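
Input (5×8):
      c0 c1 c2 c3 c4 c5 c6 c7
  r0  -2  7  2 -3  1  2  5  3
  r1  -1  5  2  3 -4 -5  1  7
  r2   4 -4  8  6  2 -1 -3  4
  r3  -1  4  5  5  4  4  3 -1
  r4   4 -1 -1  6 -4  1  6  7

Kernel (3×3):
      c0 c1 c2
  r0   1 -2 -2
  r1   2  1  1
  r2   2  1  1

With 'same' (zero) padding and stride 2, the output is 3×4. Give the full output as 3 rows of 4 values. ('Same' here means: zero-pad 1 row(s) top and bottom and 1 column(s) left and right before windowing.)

9 28 -6 10
-5 19 52 -12
-3 -13 -2 15

Output[0,0]: The receptive field on the zero-padded input at this output position is [0 0 0 / 0 -2 7 / 0 -1 5]. Elementwise product with the kernel and sum: 0·1 + 0·-2 + 0·-2 + 0·2 + -2·1 + 7·1 + 0·2 + -1·1 + 5·1.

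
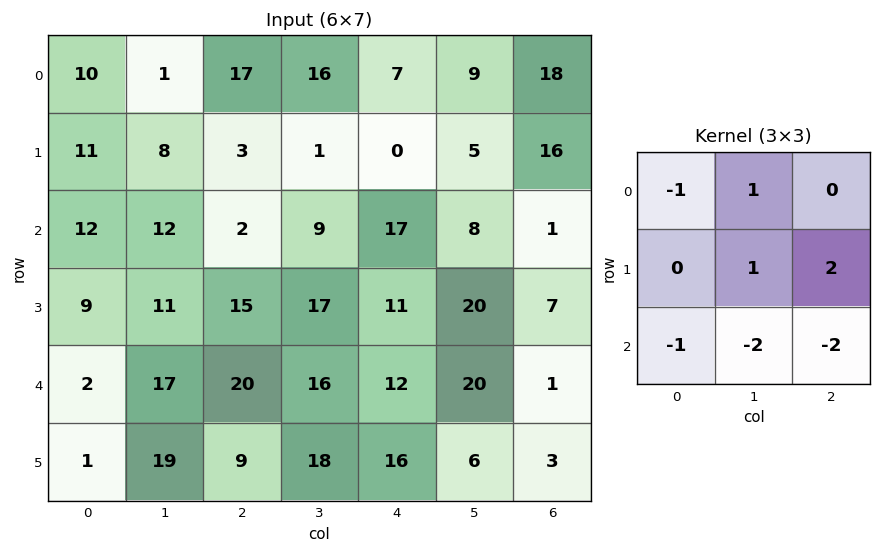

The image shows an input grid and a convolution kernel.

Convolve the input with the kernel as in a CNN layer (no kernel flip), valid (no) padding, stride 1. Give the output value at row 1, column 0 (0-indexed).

The receptive field on the input at this output position is [11 8 3 / 12 12 2 / 9 11 15]. Elementwise product with the kernel and sum: 11·-1 + 8·1 + 12·1 + 2·2 + 9·-1 + 11·-2 + 15·-2.

-48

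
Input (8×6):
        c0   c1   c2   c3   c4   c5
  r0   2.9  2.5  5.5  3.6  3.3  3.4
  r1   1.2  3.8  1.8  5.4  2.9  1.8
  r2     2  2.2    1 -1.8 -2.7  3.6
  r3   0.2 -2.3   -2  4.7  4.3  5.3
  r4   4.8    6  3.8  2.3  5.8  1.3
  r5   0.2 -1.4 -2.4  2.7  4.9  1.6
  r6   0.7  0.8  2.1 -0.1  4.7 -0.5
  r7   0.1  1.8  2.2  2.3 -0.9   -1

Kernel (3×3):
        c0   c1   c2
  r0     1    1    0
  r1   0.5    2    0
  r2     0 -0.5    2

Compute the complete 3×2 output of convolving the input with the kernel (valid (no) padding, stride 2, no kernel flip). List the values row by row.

14.5 16.3
4.3 18.05
11.9 19.75

Output[0,0]: The receptive field on the input at this output position is [2.9 2.5 5.5 / 1.2 3.8 1.8 / 2 2.2 1]. Elementwise product with the kernel and sum: 2.9·1 + 2.5·1 + 1.2·0.5 + 3.8·2 + 2.2·-0.5 + 1·2.
Output[0,1]: The receptive field on the input at this output position is [5.5 3.6 3.3 / 1.8 5.4 2.9 / 1 -1.8 -2.7]. Elementwise product with the kernel and sum: 5.5·1 + 3.6·1 + 1.8·0.5 + 5.4·2 + -1.8·-0.5 + -2.7·2.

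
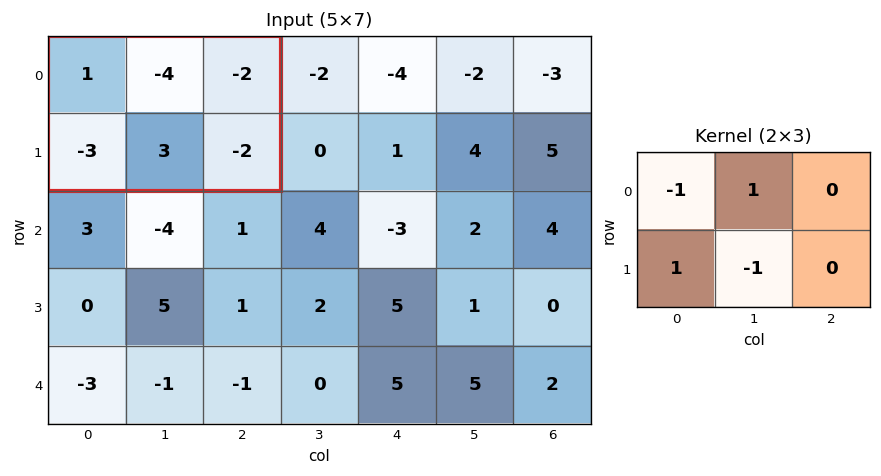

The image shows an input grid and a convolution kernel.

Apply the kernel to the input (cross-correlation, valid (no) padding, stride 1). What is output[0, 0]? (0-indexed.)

The receptive field on the input at this output position is [1 -4 -2 / -3 3 -2]. Elementwise product with the kernel and sum: 1·-1 + -4·1 + -3·1 + 3·-1.

-11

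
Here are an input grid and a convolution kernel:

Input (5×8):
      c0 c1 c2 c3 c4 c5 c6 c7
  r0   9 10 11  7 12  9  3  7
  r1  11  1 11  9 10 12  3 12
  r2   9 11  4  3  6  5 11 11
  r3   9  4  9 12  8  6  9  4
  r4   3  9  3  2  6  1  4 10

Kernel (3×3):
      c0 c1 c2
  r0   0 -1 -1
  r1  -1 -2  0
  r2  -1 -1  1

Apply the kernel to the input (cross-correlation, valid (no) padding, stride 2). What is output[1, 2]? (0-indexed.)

The receptive field on the input at this output position is [6 5 11 / 8 6 9 / 6 1 4]. Elementwise product with the kernel and sum: 5·-1 + 11·-1 + 8·-1 + 6·-2 + 6·-1 + 1·-1 + 4·1.

-39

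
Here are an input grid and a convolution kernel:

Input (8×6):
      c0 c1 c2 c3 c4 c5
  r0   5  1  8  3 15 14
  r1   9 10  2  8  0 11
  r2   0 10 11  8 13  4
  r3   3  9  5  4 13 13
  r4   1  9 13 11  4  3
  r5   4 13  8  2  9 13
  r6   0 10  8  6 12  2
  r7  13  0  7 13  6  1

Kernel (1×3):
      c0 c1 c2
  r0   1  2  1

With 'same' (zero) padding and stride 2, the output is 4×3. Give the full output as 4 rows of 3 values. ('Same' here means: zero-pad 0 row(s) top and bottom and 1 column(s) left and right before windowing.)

11 20 47
10 40 38
11 46 22
10 32 32

Output[0,0]: The receptive field on the zero-padded input at this output position is [0 5 1]. Elementwise product with the kernel and sum: 0·1 + 5·2 + 1·1.
Output[0,1]: The receptive field on the zero-padded input at this output position is [1 8 3]. Elementwise product with the kernel and sum: 1·1 + 8·2 + 3·1.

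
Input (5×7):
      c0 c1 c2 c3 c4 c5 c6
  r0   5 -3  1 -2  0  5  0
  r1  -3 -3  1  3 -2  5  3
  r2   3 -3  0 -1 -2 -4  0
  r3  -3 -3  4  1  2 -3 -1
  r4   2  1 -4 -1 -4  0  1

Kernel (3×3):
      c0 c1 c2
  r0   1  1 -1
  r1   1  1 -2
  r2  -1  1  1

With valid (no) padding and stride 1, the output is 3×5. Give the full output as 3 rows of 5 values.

-13 -6 4 -21 0
-3 2 8 -1 -12
-19 -9 1 7 0

Output[0,0]: The receptive field on the input at this output position is [5 -3 1 / -3 -3 1 / 3 -3 0]. Elementwise product with the kernel and sum: 5·1 + -3·1 + 1·-1 + -3·1 + -3·1 + 1·-2 + 3·-1 + -3·1 + 0·1.
Output[0,1]: The receptive field on the input at this output position is [-3 1 -2 / -3 1 3 / -3 0 -1]. Elementwise product with the kernel and sum: -3·1 + 1·1 + -2·-1 + -3·1 + 1·1 + 3·-2 + -3·-1 + 0·1 + -1·1.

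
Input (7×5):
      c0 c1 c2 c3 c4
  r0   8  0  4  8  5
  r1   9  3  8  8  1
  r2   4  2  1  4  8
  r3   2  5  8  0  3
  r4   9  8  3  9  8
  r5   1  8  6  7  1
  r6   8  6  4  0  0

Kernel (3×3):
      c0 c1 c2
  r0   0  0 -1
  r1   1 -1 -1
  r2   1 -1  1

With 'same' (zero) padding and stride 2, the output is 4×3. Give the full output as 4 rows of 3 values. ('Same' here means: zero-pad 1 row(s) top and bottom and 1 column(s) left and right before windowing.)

Output[0,0]: The receptive field on the zero-padded input at this output position is [0 0 0 / 0 8 0 / 0 9 3]. Elementwise product with the kernel and sum: 0·-1 + 0·1 + 8·-1 + 0·-1 + 0·1 + 9·-1 + 3·1.

-14 -9 10
-6 -14 -7
-15 5 7
-22 -5 0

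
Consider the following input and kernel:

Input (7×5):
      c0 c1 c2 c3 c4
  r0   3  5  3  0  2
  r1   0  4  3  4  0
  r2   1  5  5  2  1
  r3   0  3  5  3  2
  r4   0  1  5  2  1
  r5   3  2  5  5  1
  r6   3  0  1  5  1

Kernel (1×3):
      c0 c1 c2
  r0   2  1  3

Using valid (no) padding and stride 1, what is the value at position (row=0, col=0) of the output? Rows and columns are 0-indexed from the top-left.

The receptive field on the input at this output position is [3 5 3]. Elementwise product with the kernel and sum: 3·2 + 5·1 + 3·3.

20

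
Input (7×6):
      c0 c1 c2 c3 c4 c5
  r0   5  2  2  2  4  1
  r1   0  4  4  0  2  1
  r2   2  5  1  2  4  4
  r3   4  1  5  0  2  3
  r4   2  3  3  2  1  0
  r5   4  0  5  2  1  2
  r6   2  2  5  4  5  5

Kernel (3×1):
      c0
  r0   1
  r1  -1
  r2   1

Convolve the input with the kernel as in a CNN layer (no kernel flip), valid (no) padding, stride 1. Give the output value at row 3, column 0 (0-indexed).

6

The receptive field on the input at this output position is [4 / 2 / 4]. Elementwise product with the kernel and sum: 4·1 + 2·-1 + 4·1.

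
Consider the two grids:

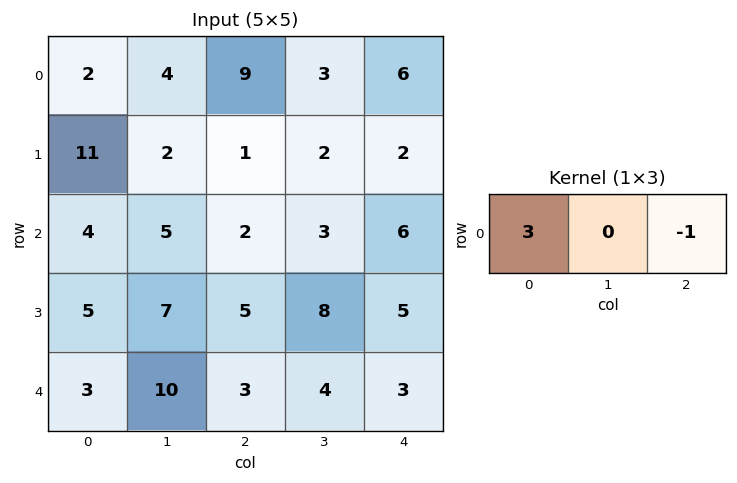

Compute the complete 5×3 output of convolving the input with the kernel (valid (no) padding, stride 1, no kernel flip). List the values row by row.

-3 9 21
32 4 1
10 12 0
10 13 10
6 26 6

Output[0,0]: The receptive field on the input at this output position is [2 4 9]. Elementwise product with the kernel and sum: 2·3 + 9·-1.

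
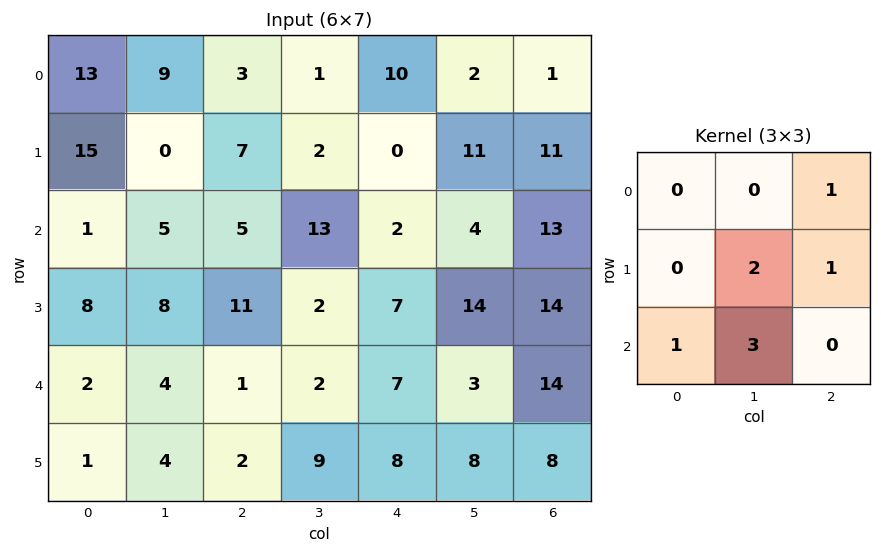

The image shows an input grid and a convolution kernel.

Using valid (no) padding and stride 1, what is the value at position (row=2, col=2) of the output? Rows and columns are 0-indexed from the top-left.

The receptive field on the input at this output position is [5 13 2 / 11 2 7 / 1 2 7]. Elementwise product with the kernel and sum: 2·1 + 2·2 + 7·1 + 1·1 + 2·3.

20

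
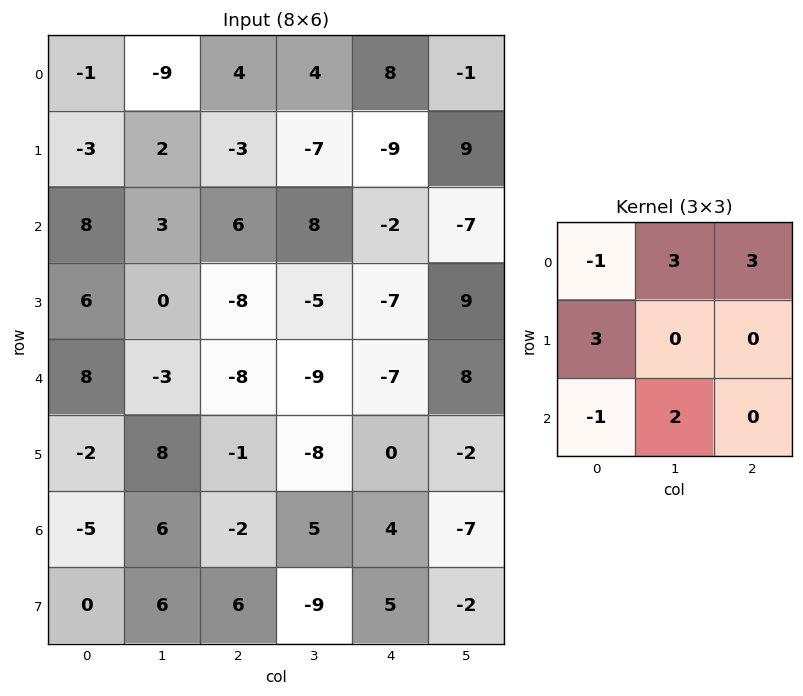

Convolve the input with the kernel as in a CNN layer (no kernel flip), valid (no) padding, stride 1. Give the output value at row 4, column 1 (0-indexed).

-34

The receptive field on the input at this output position is [-3 -8 -9 / 8 -1 -8 / 6 -2 5]. Elementwise product with the kernel and sum: -3·-1 + -8·3 + -9·3 + 8·3 + 6·-1 + -2·2.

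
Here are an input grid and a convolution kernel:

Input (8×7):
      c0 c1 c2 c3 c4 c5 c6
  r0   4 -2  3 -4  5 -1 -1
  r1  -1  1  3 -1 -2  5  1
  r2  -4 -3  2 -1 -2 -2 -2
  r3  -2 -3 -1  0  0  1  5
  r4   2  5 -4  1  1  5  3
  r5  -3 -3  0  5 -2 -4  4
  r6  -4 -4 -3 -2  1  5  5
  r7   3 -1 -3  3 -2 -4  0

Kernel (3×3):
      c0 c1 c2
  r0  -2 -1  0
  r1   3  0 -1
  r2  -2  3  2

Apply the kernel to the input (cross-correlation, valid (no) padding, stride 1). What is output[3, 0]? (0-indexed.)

14

The receptive field on the input at this output position is [-2 -3 -1 / 2 5 -4 / -3 -3 0]. Elementwise product with the kernel and sum: -2·-2 + -3·-1 + 2·3 + -4·-1 + -3·-2 + -3·3 + 0·2.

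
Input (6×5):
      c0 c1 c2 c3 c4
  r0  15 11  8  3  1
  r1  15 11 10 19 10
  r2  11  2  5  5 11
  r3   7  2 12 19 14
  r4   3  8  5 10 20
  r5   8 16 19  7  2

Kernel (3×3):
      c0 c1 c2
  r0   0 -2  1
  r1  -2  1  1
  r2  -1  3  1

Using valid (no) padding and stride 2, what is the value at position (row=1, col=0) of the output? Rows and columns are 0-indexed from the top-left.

27

The receptive field on the input at this output position is [11 2 5 / 7 2 12 / 3 8 5]. Elementwise product with the kernel and sum: 2·-2 + 5·1 + 7·-2 + 2·1 + 12·1 + 3·-1 + 8·3 + 5·1.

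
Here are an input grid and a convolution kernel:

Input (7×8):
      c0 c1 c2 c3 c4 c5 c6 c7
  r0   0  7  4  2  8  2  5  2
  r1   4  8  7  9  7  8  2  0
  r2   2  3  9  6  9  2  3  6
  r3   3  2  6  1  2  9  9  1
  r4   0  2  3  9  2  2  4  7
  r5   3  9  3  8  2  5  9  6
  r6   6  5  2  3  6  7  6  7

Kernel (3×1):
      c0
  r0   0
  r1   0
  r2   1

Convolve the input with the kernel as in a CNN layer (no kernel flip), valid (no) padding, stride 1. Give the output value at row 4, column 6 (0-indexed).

The receptive field on the input at this output position is [4 / 9 / 6]. Elementwise product with the kernel and sum: 6·1.

6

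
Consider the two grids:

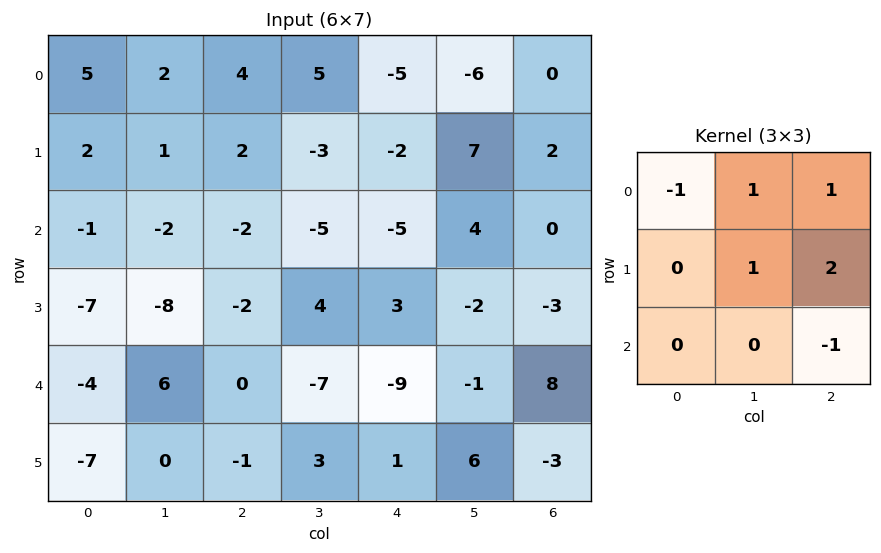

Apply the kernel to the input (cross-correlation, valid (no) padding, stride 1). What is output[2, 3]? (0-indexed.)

The receptive field on the input at this output position is [-5 -5 4 / 4 3 -2 / -7 -9 -1]. Elementwise product with the kernel and sum: -5·-1 + -5·1 + 4·1 + 3·1 + -2·2 + -1·-1.

4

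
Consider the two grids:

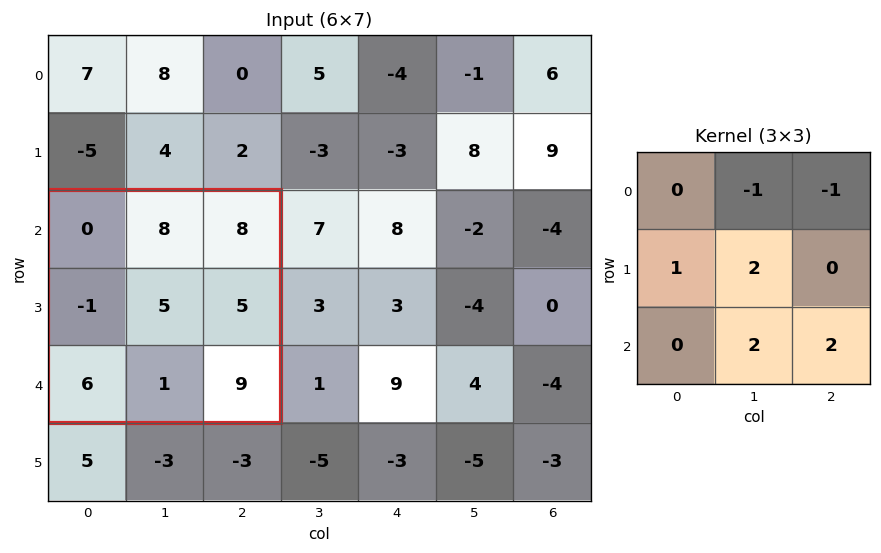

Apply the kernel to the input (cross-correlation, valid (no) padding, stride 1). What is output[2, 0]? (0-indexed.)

13

The receptive field on the input at this output position is [0 8 8 / -1 5 5 / 6 1 9]. Elementwise product with the kernel and sum: 8·-1 + 8·-1 + -1·1 + 5·2 + 1·2 + 9·2.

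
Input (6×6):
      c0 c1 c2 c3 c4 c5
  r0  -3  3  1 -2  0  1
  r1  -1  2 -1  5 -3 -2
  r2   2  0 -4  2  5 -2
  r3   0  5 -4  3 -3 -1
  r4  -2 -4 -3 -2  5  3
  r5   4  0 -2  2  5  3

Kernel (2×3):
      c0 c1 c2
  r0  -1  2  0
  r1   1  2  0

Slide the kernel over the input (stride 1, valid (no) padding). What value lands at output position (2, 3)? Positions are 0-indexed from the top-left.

The receptive field on the input at this output position is [2 5 -2 / 3 -3 -1]. Elementwise product with the kernel and sum: 2·-1 + 5·2 + 3·1 + -3·2.

5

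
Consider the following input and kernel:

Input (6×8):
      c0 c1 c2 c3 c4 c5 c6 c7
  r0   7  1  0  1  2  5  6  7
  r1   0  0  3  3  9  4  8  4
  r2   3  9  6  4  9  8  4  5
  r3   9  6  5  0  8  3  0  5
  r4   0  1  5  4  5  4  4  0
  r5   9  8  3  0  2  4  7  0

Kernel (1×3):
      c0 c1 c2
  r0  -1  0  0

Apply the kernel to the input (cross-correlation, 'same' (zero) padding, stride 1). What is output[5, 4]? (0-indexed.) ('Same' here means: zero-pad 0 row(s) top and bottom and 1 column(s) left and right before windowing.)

0

The receptive field on the zero-padded input at this output position is [0 2 4]. Elementwise product with the kernel and sum: 0·-1.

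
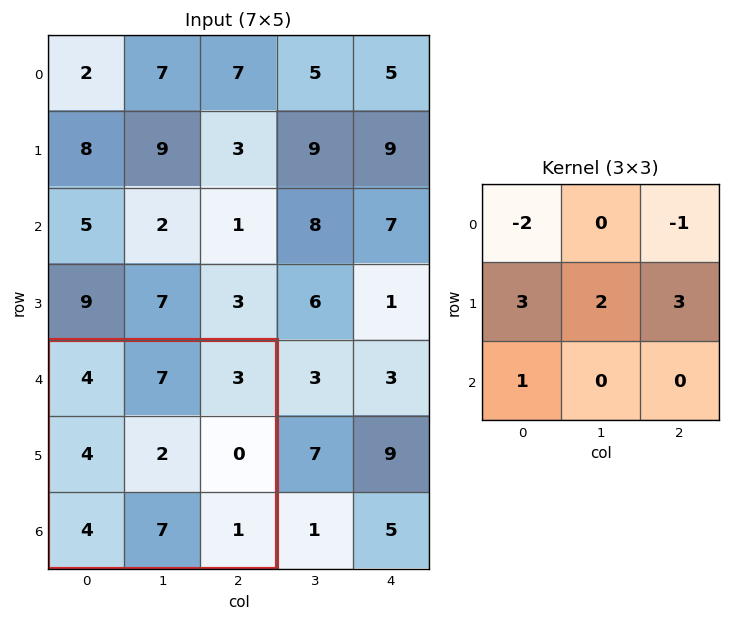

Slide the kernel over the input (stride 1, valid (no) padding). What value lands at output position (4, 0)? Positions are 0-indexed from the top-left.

9

The receptive field on the input at this output position is [4 7 3 / 4 2 0 / 4 7 1]. Elementwise product with the kernel and sum: 4·-2 + 3·-1 + 4·3 + 2·2 + 0·3 + 4·1.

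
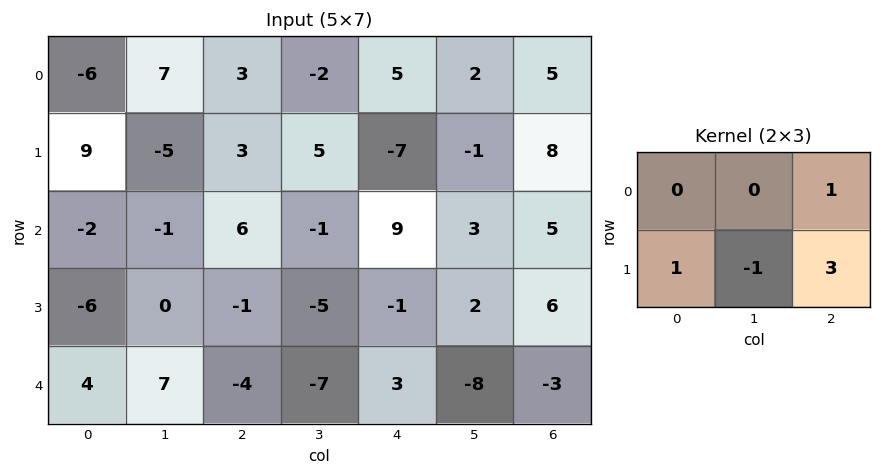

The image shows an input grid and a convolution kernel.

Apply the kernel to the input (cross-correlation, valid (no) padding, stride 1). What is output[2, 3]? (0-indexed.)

The receptive field on the input at this output position is [-1 9 3 / -5 -1 2]. Elementwise product with the kernel and sum: 3·1 + -5·1 + -1·-1 + 2·3.

5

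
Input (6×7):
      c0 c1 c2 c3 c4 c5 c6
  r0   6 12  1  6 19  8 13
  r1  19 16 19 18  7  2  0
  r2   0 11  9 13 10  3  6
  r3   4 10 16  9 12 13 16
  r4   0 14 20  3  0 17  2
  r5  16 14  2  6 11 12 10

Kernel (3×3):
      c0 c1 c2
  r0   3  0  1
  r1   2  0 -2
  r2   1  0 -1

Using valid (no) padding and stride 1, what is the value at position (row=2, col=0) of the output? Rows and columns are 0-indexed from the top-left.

The receptive field on the input at this output position is [0 11 9 / 4 10 16 / 0 14 20]. Elementwise product with the kernel and sum: 0·3 + 9·1 + 4·2 + 16·-2 + 0·1 + 20·-1.

-35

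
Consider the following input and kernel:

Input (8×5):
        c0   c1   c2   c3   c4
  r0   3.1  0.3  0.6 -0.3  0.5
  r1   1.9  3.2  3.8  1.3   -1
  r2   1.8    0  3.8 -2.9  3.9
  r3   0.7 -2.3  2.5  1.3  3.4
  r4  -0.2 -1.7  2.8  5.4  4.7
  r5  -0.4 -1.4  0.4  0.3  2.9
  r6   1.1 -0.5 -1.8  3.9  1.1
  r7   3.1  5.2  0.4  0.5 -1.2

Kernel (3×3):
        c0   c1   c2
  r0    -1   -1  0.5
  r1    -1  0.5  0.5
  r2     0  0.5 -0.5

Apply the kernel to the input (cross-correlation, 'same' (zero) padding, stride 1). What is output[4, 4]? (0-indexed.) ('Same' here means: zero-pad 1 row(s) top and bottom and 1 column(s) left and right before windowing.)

-6.3

The receptive field on the zero-padded input at this output position is [1.3 3.4 0 / 5.4 4.7 0 / 0.3 2.9 0]. Elementwise product with the kernel and sum: 1.3·-1 + 3.4·-1 + 0·0.5 + 5.4·-1 + 4.7·0.5 + 0·0.5 + 2.9·0.5 + 0·-0.5.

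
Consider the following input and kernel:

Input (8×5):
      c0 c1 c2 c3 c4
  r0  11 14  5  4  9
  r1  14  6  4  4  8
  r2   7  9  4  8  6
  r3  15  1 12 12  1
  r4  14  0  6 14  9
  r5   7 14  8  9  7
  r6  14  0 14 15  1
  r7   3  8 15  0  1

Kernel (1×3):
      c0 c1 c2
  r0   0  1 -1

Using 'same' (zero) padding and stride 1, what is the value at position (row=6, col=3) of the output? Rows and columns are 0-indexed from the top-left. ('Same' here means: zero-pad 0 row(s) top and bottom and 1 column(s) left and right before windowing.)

The receptive field on the zero-padded input at this output position is [14 15 1]. Elementwise product with the kernel and sum: 15·1 + 1·-1.

14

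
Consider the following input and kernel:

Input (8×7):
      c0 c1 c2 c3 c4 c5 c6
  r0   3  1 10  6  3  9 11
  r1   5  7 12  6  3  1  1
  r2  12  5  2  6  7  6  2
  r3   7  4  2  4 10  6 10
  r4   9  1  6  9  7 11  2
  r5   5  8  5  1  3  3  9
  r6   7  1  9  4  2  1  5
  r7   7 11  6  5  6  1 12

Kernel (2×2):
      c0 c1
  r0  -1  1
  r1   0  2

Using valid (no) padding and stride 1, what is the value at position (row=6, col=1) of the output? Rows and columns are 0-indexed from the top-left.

The receptive field on the input at this output position is [1 9 / 11 6]. Elementwise product with the kernel and sum: 1·-1 + 9·1 + 6·2.

20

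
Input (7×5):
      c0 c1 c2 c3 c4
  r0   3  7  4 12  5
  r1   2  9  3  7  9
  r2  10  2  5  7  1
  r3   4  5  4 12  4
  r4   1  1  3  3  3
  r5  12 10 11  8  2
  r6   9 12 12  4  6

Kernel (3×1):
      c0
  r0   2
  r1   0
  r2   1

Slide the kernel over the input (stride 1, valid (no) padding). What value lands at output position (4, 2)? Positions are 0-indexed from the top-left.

The receptive field on the input at this output position is [3 / 11 / 12]. Elementwise product with the kernel and sum: 3·2 + 12·1.

18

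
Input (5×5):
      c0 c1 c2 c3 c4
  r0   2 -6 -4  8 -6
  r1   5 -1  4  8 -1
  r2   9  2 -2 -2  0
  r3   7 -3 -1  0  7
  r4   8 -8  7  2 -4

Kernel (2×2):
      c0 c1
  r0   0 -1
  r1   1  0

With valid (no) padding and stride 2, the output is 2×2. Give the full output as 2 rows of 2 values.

11 -4
5 1

Output[0,0]: The receptive field on the input at this output position is [2 -6 / 5 -1]. Elementwise product with the kernel and sum: -6·-1 + 5·1.
Output[0,1]: The receptive field on the input at this output position is [-4 8 / 4 8]. Elementwise product with the kernel and sum: 8·-1 + 4·1.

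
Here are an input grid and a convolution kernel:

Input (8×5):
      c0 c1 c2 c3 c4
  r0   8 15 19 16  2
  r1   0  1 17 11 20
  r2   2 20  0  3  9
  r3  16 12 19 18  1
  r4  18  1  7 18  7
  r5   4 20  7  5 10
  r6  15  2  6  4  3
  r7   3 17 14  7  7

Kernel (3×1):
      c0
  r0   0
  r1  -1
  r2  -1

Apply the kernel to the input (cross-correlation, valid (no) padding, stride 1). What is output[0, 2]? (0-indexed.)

-17

The receptive field on the input at this output position is [19 / 17 / 0]. Elementwise product with the kernel and sum: 17·-1 + 0·-1.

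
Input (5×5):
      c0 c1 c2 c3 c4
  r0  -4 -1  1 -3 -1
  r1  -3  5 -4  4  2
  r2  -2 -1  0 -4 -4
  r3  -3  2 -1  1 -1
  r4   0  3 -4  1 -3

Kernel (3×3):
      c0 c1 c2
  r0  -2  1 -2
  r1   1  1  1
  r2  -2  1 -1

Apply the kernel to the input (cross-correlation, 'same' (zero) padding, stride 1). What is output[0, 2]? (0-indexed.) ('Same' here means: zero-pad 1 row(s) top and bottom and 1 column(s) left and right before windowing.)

-21

The receptive field on the zero-padded input at this output position is [0 0 0 / -1 1 -3 / 5 -4 4]. Elementwise product with the kernel and sum: 0·-2 + 0·1 + 0·-2 + -1·1 + 1·1 + -3·1 + 5·-2 + -4·1 + 4·-1.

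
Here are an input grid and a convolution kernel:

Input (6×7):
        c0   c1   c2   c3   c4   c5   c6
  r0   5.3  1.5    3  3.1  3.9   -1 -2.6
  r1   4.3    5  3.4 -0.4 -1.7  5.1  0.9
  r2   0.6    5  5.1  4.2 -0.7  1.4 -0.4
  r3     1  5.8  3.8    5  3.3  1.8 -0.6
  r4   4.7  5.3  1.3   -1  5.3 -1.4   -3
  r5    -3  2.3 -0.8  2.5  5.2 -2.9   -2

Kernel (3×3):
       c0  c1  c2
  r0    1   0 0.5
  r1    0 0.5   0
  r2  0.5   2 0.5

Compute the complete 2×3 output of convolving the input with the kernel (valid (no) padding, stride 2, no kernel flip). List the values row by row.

22.15 15.35 7.4
19.65 8.55 -1.65

Output[0,0]: The receptive field on the input at this output position is [5.3 1.5 3 / 4.3 5 3.4 / 0.6 5 5.1]. Elementwise product with the kernel and sum: 5.3·1 + 3·0.5 + 5·0.5 + 0.6·0.5 + 5·2 + 5.1·0.5.
Output[0,1]: The receptive field on the input at this output position is [3 3.1 3.9 / 3.4 -0.4 -1.7 / 5.1 4.2 -0.7]. Elementwise product with the kernel and sum: 3·1 + 3.9·0.5 + -0.4·0.5 + 5.1·0.5 + 4.2·2 + -0.7·0.5.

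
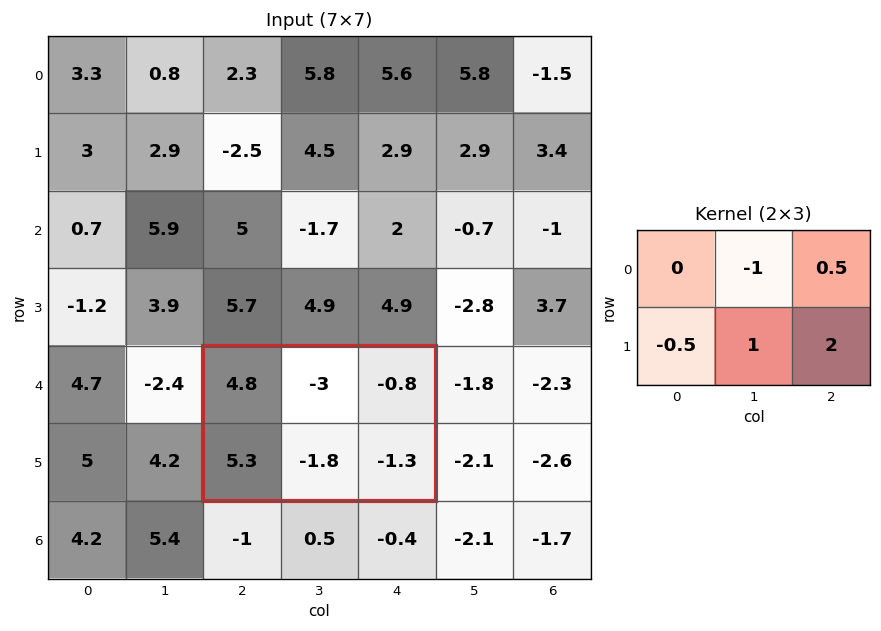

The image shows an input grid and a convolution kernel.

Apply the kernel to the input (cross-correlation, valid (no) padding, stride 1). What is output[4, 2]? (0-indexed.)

-4.45

The receptive field on the input at this output position is [4.8 -3 -0.8 / 5.3 -1.8 -1.3]. Elementwise product with the kernel and sum: -3·-1 + -0.8·0.5 + 5.3·-0.5 + -1.8·1 + -1.3·2.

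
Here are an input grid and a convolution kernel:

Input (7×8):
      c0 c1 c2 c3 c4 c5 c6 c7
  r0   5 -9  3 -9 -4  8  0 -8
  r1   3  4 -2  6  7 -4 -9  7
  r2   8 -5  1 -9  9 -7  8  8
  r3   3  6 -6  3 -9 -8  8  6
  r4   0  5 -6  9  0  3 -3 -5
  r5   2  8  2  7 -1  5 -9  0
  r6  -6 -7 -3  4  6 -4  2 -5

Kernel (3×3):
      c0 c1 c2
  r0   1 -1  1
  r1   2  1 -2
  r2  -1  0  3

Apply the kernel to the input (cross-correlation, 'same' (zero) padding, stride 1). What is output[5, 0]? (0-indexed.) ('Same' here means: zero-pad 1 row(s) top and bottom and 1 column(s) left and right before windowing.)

-30

The receptive field on the zero-padded input at this output position is [0 0 5 / 0 2 8 / 0 -6 -7]. Elementwise product with the kernel and sum: 0·1 + 0·-1 + 5·1 + 0·2 + 2·1 + 8·-2 + 0·-1 + -7·3.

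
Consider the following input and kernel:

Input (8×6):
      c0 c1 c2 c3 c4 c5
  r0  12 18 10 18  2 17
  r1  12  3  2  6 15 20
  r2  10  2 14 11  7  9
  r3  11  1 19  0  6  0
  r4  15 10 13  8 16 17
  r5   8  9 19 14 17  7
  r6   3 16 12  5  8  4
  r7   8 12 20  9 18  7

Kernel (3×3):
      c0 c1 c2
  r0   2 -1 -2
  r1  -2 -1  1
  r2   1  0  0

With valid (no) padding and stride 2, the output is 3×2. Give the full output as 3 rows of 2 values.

Output[0,0]: The receptive field on the input at this output position is [12 18 10 / 12 3 2 / 10 2 14]. Elementwise product with the kernel and sum: 12·2 + 18·-1 + 10·-2 + 12·-2 + 3·-1 + 2·1 + 10·1.
Output[0,1]: The receptive field on the input at this output position is [10 18 2 / 2 6 15 / 14 11 7]. Elementwise product with the kernel and sum: 10·2 + 18·-1 + 2·-2 + 2·-2 + 6·-1 + 15·1 + 14·1.

-29 17
1 -16
-9 -37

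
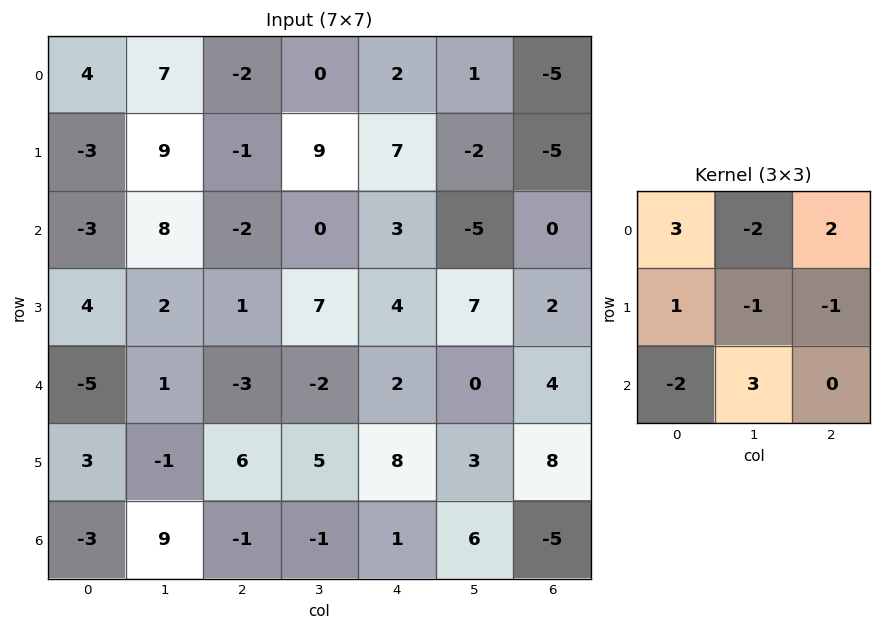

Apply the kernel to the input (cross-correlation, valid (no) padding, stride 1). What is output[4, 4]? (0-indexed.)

27

The receptive field on the input at this output position is [2 0 4 / 8 3 8 / 1 6 -5]. Elementwise product with the kernel and sum: 2·3 + 0·-2 + 4·2 + 8·1 + 3·-1 + 8·-1 + 1·-2 + 6·3.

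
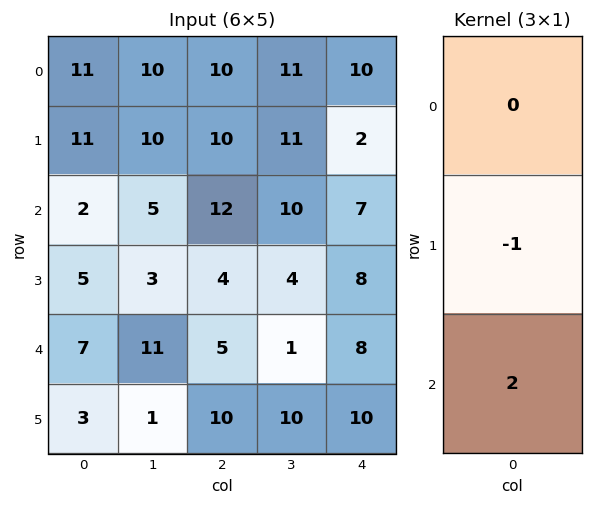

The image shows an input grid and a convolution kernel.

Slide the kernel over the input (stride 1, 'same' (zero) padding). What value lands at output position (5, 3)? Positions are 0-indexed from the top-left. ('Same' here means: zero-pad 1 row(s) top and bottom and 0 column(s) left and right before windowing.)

The receptive field on the zero-padded input at this output position is [1 / 10 / 0]. Elementwise product with the kernel and sum: 10·-1 + 0·2.

-10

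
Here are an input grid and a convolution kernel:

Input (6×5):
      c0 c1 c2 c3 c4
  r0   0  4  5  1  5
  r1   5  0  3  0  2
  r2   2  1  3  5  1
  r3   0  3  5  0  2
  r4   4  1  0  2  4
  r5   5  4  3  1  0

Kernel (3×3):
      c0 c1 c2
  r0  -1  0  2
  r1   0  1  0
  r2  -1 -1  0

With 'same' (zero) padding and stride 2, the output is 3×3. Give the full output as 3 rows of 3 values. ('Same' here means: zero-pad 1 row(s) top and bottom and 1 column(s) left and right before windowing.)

-5 2 3
2 -5 -1
5 -10 3

Output[0,0]: The receptive field on the zero-padded input at this output position is [0 0 0 / 0 0 4 / 0 5 0]. Elementwise product with the kernel and sum: 0·-1 + 0·2 + 0·1 + 0·-1 + 5·-1.
Output[0,1]: The receptive field on the zero-padded input at this output position is [0 0 0 / 4 5 1 / 0 3 0]. Elementwise product with the kernel and sum: 0·-1 + 0·2 + 5·1 + 0·-1 + 3·-1.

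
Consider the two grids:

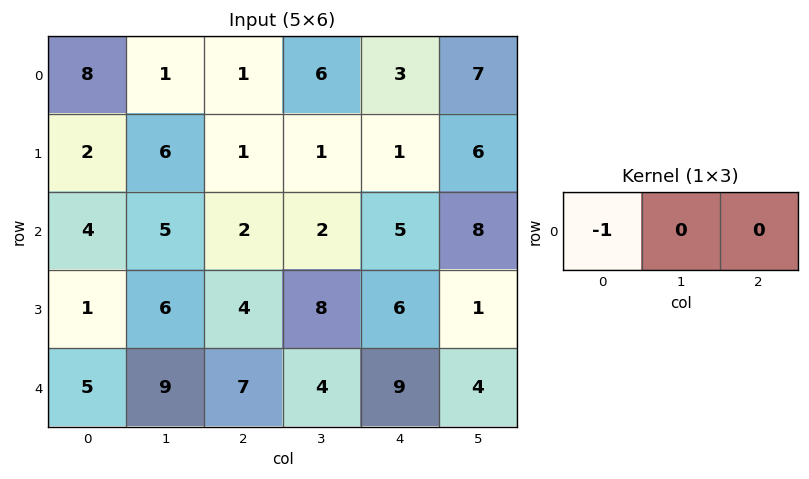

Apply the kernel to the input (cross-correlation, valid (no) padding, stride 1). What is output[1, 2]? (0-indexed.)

The receptive field on the input at this output position is [1 1 1]. Elementwise product with the kernel and sum: 1·-1.

-1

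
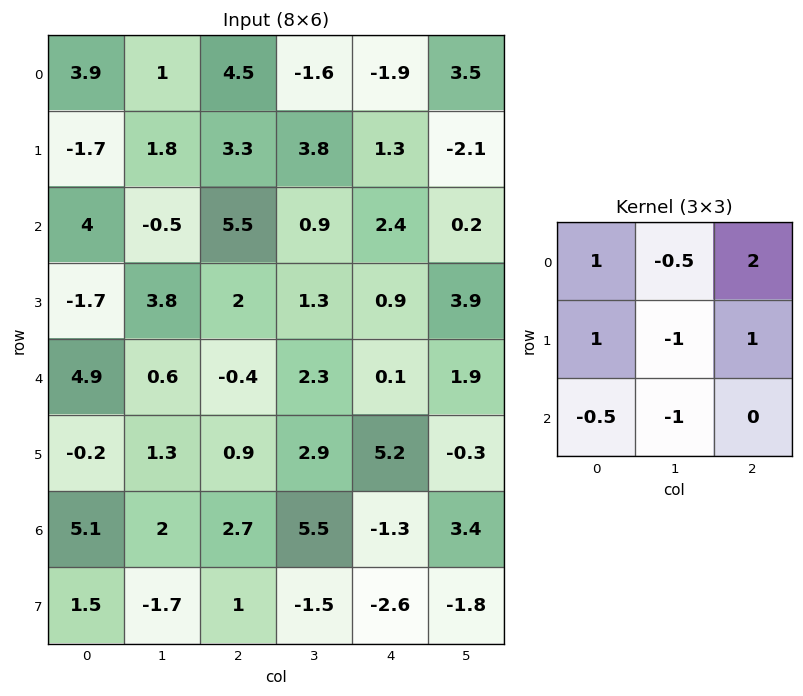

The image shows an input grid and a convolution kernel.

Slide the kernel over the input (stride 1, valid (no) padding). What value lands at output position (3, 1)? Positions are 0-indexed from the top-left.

The receptive field on the input at this output position is [3.8 2 1.3 / 0.6 -0.4 2.3 / 1.3 0.9 2.9]. Elementwise product with the kernel and sum: 3.8·1 + 2·-0.5 + 1.3·2 + 0.6·1 + -0.4·-1 + 2.3·1 + 1.3·-0.5 + 0.9·-1.

7.15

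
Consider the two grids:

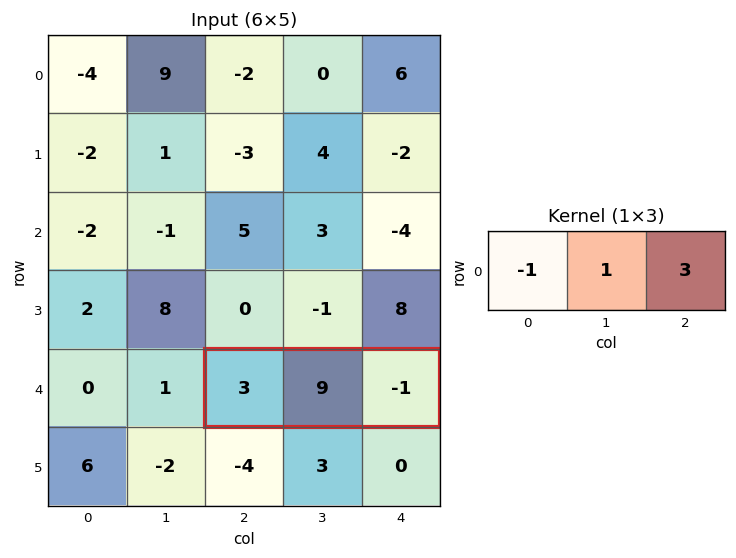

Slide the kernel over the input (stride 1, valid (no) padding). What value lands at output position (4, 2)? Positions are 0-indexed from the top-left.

3

The receptive field on the input at this output position is [3 9 -1]. Elementwise product with the kernel and sum: 3·-1 + 9·1 + -1·3.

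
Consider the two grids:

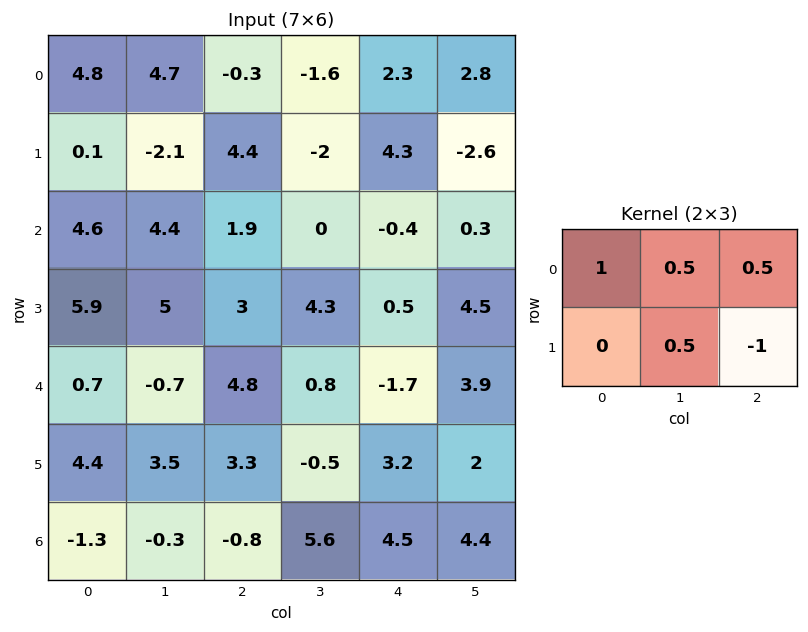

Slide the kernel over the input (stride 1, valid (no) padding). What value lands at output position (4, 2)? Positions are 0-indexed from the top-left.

The receptive field on the input at this output position is [4.8 0.8 -1.7 / 3.3 -0.5 3.2]. Elementwise product with the kernel and sum: 4.8·1 + 0.8·0.5 + -1.7·0.5 + -0.5·0.5 + 3.2·-1.

0.9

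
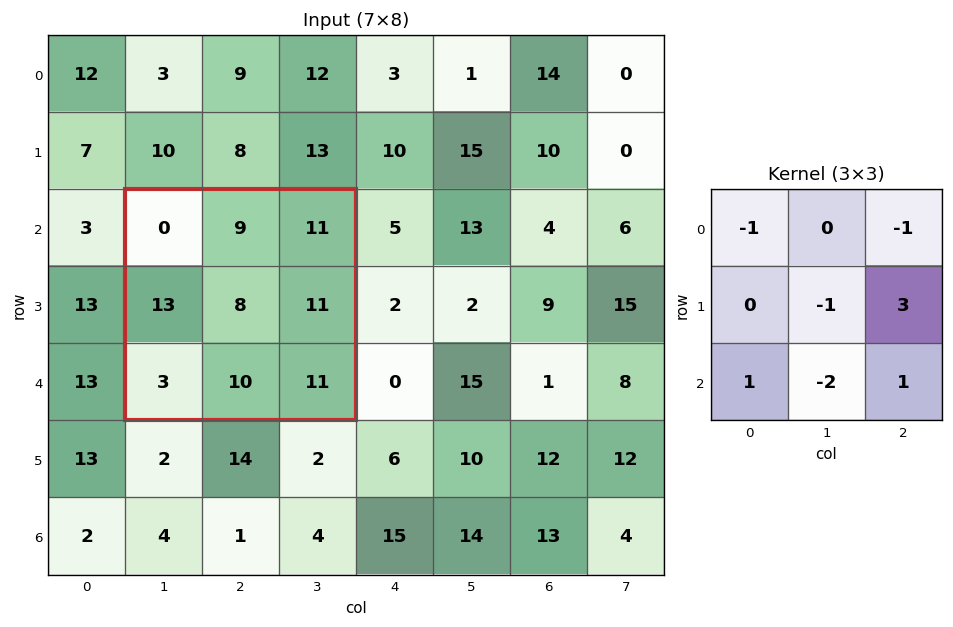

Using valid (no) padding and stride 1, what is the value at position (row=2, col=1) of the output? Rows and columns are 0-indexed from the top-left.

The receptive field on the input at this output position is [0 9 11 / 13 8 11 / 3 10 11]. Elementwise product with the kernel and sum: 0·-1 + 11·-1 + 8·-1 + 11·3 + 3·1 + 10·-2 + 11·1.

8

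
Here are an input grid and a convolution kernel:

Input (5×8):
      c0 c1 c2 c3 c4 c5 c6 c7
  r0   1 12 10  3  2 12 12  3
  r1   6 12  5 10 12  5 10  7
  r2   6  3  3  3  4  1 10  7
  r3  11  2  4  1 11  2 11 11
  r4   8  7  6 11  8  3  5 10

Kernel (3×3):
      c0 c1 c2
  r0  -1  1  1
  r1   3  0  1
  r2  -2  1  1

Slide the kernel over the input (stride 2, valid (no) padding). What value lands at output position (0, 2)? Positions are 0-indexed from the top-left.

71

The receptive field on the input at this output position is [2 12 12 / 12 5 10 / 4 1 10]. Elementwise product with the kernel and sum: 2·-1 + 12·1 + 12·1 + 12·3 + 10·1 + 4·-2 + 1·1 + 10·1.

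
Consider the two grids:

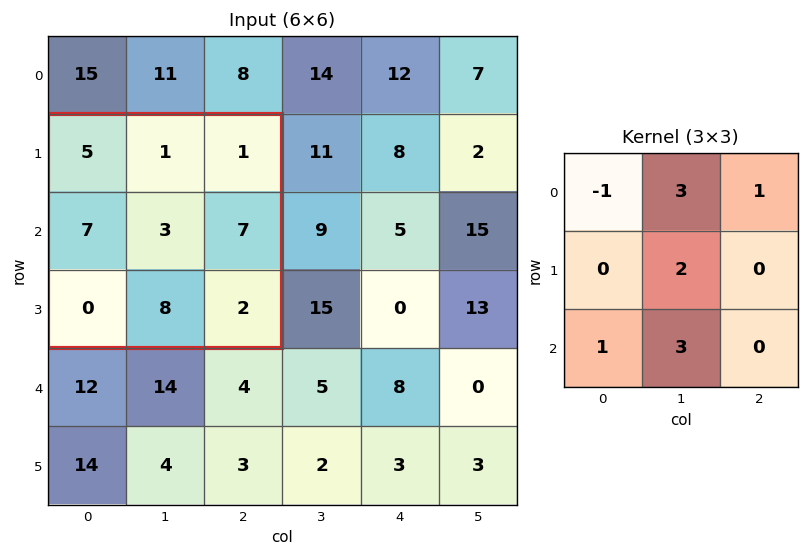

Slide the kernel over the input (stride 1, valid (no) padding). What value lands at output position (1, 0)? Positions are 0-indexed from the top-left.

The receptive field on the input at this output position is [5 1 1 / 7 3 7 / 0 8 2]. Elementwise product with the kernel and sum: 5·-1 + 1·3 + 1·1 + 3·2 + 0·1 + 8·3.

29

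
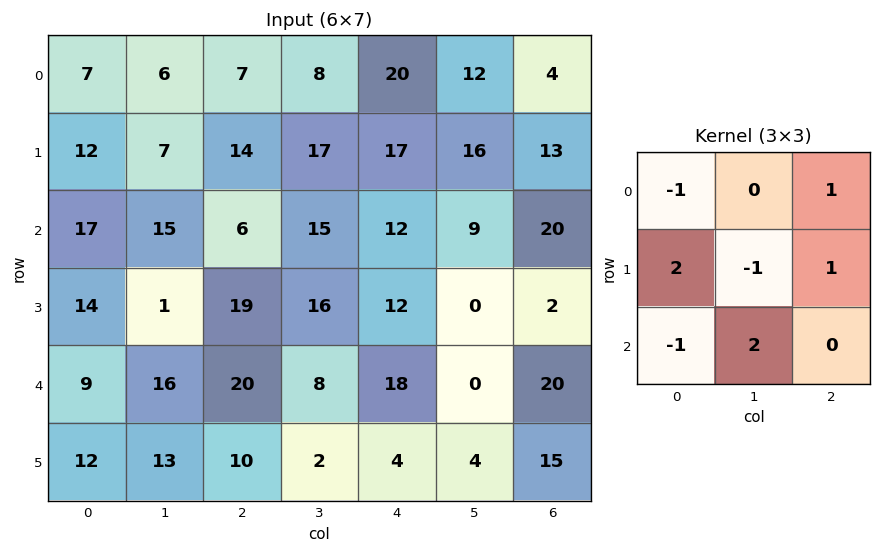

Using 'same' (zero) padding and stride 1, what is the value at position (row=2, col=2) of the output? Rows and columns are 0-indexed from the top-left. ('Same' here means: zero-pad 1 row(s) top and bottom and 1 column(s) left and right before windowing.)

86

The receptive field on the zero-padded input at this output position is [7 14 17 / 15 6 15 / 1 19 16]. Elementwise product with the kernel and sum: 7·-1 + 17·1 + 15·2 + 6·-1 + 15·1 + 1·-1 + 19·2.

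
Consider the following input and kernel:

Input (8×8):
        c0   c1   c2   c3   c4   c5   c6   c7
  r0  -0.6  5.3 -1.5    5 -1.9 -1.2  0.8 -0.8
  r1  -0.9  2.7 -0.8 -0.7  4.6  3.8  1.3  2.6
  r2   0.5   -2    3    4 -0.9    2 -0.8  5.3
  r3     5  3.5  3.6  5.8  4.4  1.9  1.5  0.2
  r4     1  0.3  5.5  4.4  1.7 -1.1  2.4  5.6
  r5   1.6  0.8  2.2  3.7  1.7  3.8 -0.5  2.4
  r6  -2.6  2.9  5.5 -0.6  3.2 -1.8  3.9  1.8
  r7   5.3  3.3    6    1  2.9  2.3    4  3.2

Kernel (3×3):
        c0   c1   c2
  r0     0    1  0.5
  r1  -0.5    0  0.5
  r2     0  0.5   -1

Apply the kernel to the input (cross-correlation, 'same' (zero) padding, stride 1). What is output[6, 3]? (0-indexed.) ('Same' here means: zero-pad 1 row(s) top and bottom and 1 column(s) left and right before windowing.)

The receptive field on the zero-padded input at this output position is [2.2 3.7 1.7 / 5.5 -0.6 3.2 / 6 1 2.9]. Elementwise product with the kernel and sum: 3.7·1 + 1.7·0.5 + 5.5·-0.5 + 3.2·0.5 + 1·0.5 + 2.9·-1.

1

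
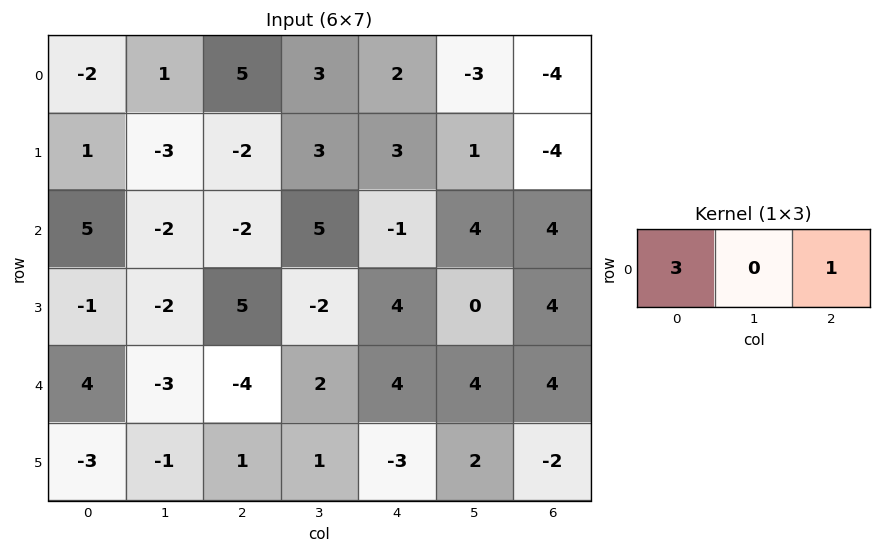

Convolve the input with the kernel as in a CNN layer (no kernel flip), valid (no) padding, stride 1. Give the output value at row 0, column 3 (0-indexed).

6

The receptive field on the input at this output position is [3 2 -3]. Elementwise product with the kernel and sum: 3·3 + -3·1.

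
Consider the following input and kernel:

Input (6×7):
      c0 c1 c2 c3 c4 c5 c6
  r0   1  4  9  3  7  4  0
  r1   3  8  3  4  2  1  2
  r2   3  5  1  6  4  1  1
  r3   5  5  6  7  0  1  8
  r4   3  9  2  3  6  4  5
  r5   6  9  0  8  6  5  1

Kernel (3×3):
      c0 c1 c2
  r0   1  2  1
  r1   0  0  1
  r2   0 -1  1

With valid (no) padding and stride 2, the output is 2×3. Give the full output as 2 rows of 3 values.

Output[0,0]: The receptive field on the input at this output position is [1 4 9 / 3 8 3 / 3 5 1]. Elementwise product with the kernel and sum: 1·1 + 4·2 + 9·1 + 3·1 + 5·-1 + 1·1.
Output[0,1]: The receptive field on the input at this output position is [9 3 7 / 3 4 2 / 1 6 4]. Elementwise product with the kernel and sum: 9·1 + 3·2 + 7·1 + 2·1 + 6·-1 + 4·1.

17 22 17
13 20 16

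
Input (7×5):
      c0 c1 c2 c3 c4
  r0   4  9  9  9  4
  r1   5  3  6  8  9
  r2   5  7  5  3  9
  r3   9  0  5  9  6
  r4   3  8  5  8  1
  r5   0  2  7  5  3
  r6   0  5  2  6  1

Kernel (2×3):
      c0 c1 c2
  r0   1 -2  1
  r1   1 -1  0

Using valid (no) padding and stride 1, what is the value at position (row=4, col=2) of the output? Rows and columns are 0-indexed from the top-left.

The receptive field on the input at this output position is [5 8 1 / 7 5 3]. Elementwise product with the kernel and sum: 5·1 + 8·-2 + 1·1 + 7·1 + 5·-1.

-8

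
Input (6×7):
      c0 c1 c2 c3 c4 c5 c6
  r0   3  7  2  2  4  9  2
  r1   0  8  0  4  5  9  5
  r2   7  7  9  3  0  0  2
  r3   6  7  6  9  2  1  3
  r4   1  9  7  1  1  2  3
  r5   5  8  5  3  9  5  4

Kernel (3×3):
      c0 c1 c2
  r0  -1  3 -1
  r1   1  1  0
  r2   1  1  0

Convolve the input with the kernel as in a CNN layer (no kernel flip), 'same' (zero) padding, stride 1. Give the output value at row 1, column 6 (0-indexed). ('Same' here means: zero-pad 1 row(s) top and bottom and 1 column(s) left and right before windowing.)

13

The receptive field on the zero-padded input at this output position is [9 2 0 / 9 5 0 / 0 2 0]. Elementwise product with the kernel and sum: 9·-1 + 2·3 + 0·-1 + 9·1 + 5·1 + 0·1 + 2·1.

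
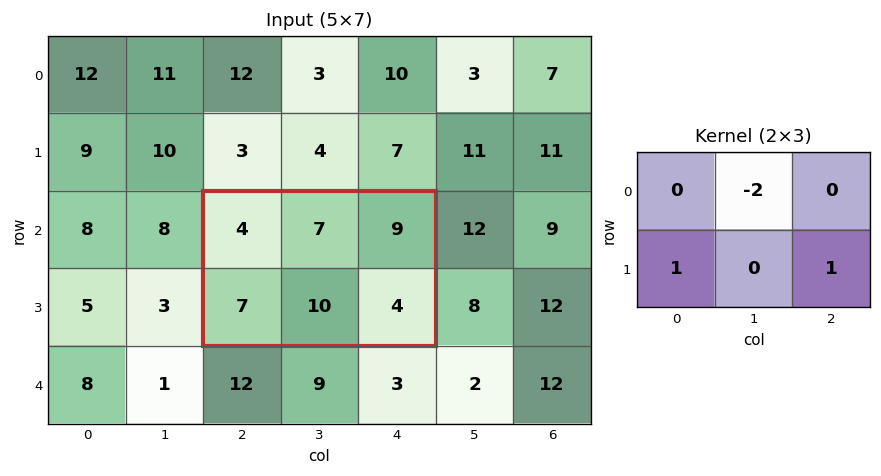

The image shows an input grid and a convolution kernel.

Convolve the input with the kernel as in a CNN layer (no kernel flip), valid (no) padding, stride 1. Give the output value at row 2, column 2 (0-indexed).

The receptive field on the input at this output position is [4 7 9 / 7 10 4]. Elementwise product with the kernel and sum: 7·-2 + 7·1 + 4·1.

-3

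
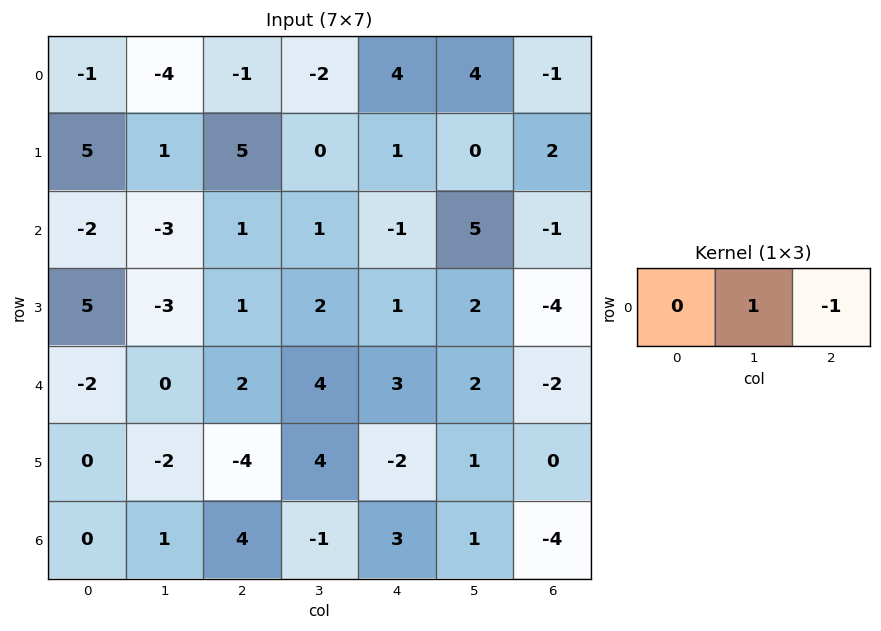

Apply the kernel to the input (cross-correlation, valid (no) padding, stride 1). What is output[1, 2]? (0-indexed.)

The receptive field on the input at this output position is [5 0 1]. Elementwise product with the kernel and sum: 0·1 + 1·-1.

-1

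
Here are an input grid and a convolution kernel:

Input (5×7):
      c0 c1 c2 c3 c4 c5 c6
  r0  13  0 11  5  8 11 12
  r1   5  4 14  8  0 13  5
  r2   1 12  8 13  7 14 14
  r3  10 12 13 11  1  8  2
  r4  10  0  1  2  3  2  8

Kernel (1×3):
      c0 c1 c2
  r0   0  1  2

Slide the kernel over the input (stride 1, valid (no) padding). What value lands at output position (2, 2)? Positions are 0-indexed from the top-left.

The receptive field on the input at this output position is [8 13 7]. Elementwise product with the kernel and sum: 13·1 + 7·2.

27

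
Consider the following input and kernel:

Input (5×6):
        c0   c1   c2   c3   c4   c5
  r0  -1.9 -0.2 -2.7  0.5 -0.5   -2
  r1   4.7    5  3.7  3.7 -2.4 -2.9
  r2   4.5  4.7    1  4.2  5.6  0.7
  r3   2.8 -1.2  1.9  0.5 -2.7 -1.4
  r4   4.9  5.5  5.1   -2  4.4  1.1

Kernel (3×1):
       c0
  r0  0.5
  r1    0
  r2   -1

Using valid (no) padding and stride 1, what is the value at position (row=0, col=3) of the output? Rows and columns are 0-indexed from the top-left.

-3.95

The receptive field on the input at this output position is [0.5 / 3.7 / 4.2]. Elementwise product with the kernel and sum: 0.5·0.5 + 4.2·-1.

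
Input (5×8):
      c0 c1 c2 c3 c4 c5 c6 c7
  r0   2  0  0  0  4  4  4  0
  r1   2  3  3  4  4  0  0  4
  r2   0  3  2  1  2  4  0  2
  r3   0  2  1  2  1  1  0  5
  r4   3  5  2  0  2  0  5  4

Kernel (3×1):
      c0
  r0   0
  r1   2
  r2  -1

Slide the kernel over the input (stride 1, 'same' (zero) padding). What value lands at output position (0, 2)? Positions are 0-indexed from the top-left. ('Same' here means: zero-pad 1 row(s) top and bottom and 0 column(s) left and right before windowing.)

-3

The receptive field on the zero-padded input at this output position is [0 / 0 / 3]. Elementwise product with the kernel and sum: 0·2 + 3·-1.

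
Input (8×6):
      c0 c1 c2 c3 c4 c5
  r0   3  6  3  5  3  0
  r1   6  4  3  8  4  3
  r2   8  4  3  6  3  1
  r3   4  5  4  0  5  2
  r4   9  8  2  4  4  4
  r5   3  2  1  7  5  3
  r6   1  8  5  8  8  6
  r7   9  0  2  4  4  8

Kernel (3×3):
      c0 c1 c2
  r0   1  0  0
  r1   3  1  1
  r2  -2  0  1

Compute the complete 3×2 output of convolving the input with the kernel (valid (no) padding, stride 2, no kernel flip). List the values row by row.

Output[0,0]: The receptive field on the input at this output position is [3 6 3 / 6 4 3 / 8 4 3]. Elementwise product with the kernel and sum: 3·1 + 6·3 + 4·1 + 3·1 + 8·-2 + 3·1.

15 21
13 20
24 15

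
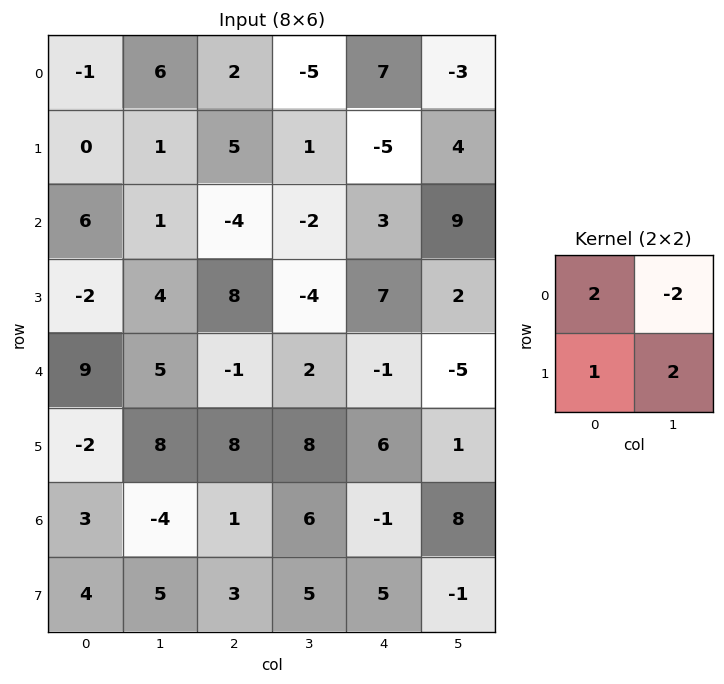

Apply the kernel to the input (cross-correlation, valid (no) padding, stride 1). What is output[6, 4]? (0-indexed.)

-15

The receptive field on the input at this output position is [-1 8 / 5 -1]. Elementwise product with the kernel and sum: -1·2 + 8·-2 + 5·1 + -1·2.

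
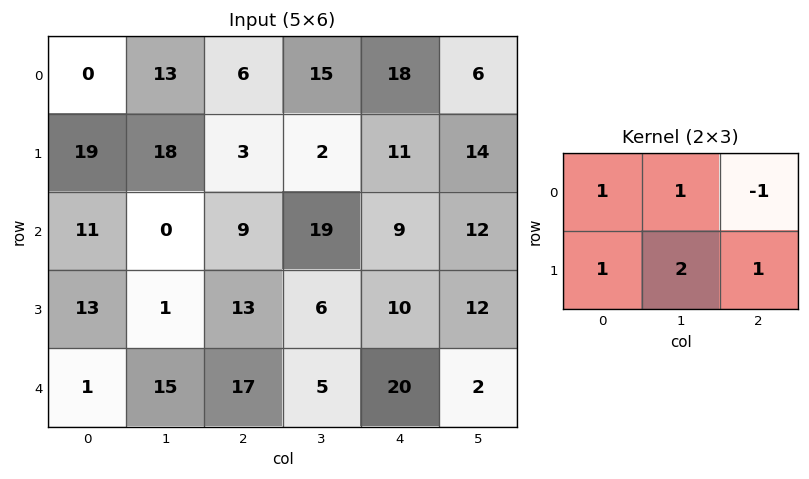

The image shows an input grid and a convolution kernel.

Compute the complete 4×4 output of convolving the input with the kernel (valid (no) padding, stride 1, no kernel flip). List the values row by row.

65 30 21 65
54 56 50 48
30 23 54 54
49 62 56 51

Output[0,0]: The receptive field on the input at this output position is [0 13 6 / 19 18 3]. Elementwise product with the kernel and sum: 0·1 + 13·1 + 6·-1 + 19·1 + 18·2 + 3·1.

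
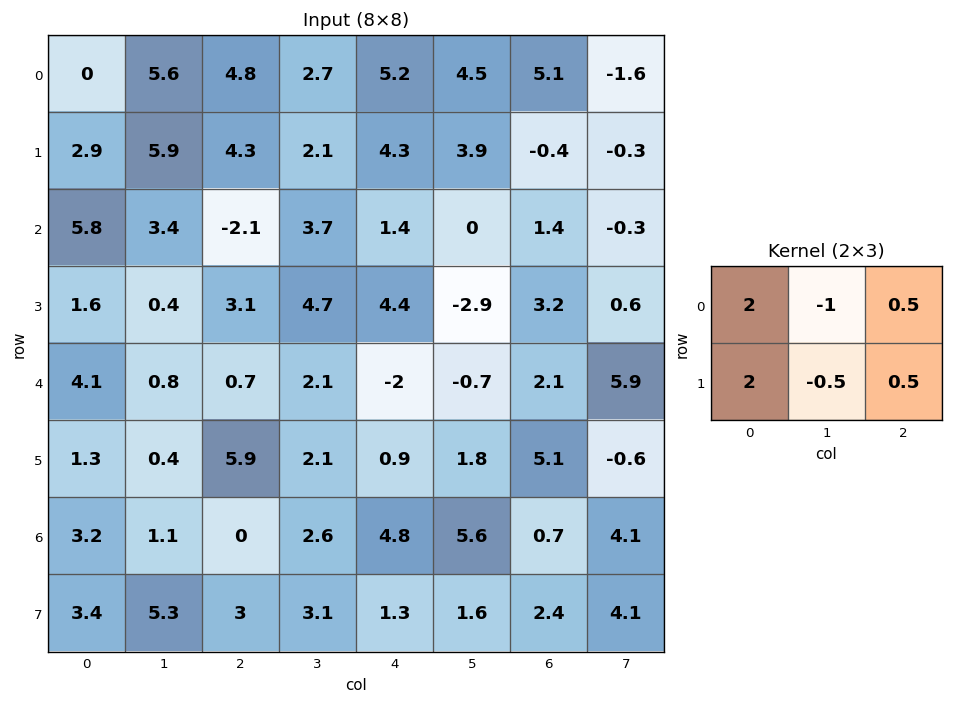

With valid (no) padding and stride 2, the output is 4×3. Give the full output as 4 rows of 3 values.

Output[0,0]: The receptive field on the input at this output position is [0 5.6 4.8 / 2.9 5.9 4.3]. Elementwise product with the kernel and sum: 0·2 + 5.6·-1 + 4.8·0.5 + 2.9·2 + 5.9·-0.5 + 4.3·0.5.

1.8 19.2 14.9
11.7 -1.15 15.35
13.1 9.5 1.2
10.95 4.9 7.35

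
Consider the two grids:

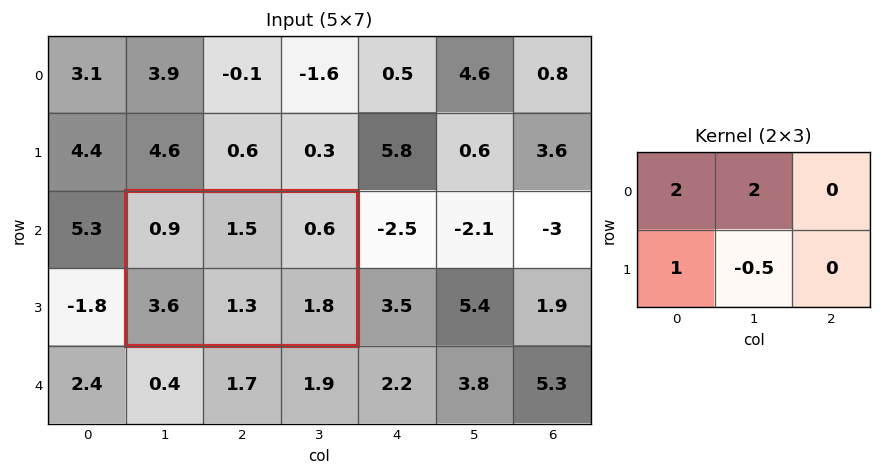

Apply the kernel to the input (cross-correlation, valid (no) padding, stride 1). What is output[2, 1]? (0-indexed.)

7.75

The receptive field on the input at this output position is [0.9 1.5 0.6 / 3.6 1.3 1.8]. Elementwise product with the kernel and sum: 0.9·2 + 1.5·2 + 3.6·1 + 1.3·-0.5.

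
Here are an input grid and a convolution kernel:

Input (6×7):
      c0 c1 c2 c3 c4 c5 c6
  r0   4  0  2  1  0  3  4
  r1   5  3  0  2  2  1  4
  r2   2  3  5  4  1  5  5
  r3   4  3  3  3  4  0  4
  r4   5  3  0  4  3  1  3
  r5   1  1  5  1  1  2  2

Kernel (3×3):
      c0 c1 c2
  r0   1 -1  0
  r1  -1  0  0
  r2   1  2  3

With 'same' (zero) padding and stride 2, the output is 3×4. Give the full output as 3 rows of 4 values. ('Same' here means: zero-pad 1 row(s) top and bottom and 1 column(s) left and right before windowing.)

Output[0,0]: The receptive field on the zero-padded input at this output position is [0 0 0 / 0 4 0 / 0 5 3]. Elementwise product with the kernel and sum: 0·1 + 0·-1 + 0·-1 + 0·1 + 5·2 + 3·3.

19 9 8 6
12 18 7 0
1 11 4 1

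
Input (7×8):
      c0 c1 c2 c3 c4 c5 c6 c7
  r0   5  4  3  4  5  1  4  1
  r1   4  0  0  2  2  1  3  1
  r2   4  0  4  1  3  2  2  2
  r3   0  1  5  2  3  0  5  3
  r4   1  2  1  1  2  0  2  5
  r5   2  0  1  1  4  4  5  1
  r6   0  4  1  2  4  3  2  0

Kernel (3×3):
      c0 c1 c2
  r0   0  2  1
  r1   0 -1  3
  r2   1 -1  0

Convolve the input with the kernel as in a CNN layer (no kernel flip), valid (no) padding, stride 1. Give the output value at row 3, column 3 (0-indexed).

1

The receptive field on the input at this output position is [2 3 0 / 1 2 0 / 1 4 4]. Elementwise product with the kernel and sum: 3·2 + 0·1 + 2·-1 + 0·3 + 1·1 + 4·-1.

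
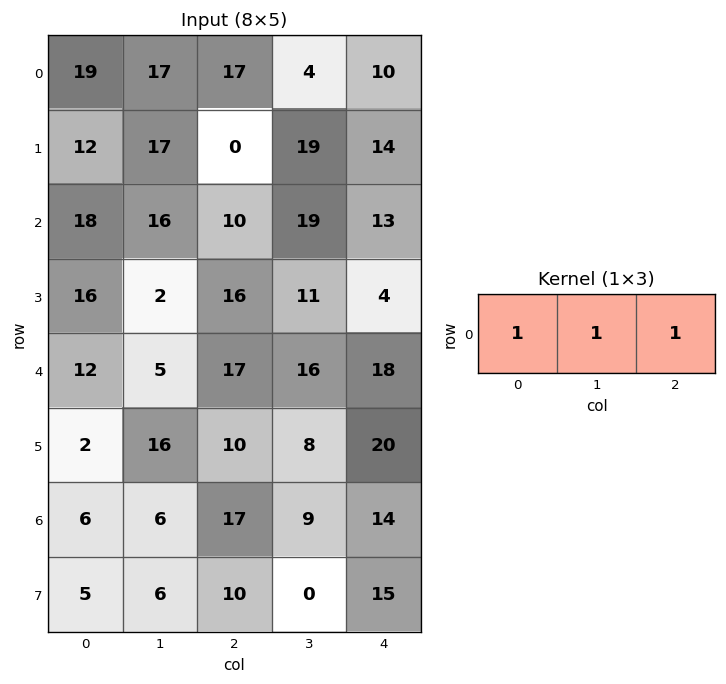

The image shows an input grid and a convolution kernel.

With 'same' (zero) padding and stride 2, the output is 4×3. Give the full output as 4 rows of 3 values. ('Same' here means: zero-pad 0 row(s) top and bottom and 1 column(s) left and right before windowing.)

36 38 14
34 45 32
17 38 34
12 32 23

Output[0,0]: The receptive field on the zero-padded input at this output position is [0 19 17]. Elementwise product with the kernel and sum: 0·1 + 19·1 + 17·1.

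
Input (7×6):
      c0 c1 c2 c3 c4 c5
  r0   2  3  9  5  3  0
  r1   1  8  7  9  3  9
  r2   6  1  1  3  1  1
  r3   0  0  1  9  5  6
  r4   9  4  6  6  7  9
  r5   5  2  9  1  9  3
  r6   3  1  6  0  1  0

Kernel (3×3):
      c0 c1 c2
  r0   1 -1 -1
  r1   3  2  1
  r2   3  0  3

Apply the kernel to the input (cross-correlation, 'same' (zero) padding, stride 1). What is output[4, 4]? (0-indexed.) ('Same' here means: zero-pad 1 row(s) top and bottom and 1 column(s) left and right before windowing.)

The receptive field on the zero-padded input at this output position is [9 5 6 / 6 7 9 / 1 9 3]. Elementwise product with the kernel and sum: 9·1 + 5·-1 + 6·-1 + 6·3 + 7·2 + 9·1 + 1·3 + 3·3.

51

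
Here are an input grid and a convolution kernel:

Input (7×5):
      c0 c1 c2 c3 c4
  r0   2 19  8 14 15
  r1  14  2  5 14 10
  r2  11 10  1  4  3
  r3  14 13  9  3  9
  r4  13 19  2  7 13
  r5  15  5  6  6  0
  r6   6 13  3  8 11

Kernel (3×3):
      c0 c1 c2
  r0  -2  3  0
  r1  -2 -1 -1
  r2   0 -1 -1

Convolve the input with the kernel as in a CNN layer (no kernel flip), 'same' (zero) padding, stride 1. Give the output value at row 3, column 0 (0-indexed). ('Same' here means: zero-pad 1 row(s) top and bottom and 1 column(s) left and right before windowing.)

The receptive field on the zero-padded input at this output position is [0 11 10 / 0 14 13 / 0 13 19]. Elementwise product with the kernel and sum: 0·-2 + 11·3 + 0·-2 + 14·-1 + 13·-1 + 13·-1 + 19·-1.

-26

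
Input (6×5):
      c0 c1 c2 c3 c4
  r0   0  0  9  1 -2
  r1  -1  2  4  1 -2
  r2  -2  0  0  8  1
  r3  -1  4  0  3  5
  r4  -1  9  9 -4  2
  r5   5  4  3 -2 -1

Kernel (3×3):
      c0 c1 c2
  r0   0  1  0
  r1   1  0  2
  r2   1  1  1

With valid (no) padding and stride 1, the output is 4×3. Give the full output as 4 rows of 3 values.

Output[0,0]: The receptive field on the input at this output position is [0 0 9 / -1 2 4 / -2 0 0]. Elementwise product with the kernel and sum: 0·1 + -1·1 + 4·2 + -2·1 + 0·1 + 0·1.
Output[0,1]: The receptive field on the input at this output position is [0 9 1 / 2 4 1 / 0 0 8]. Elementwise product with the kernel and sum: 9·1 + 2·1 + 1·2 + 0·1 + 0·1 + 8·1.

5 21 10
3 27 11
16 24 25
33 6 16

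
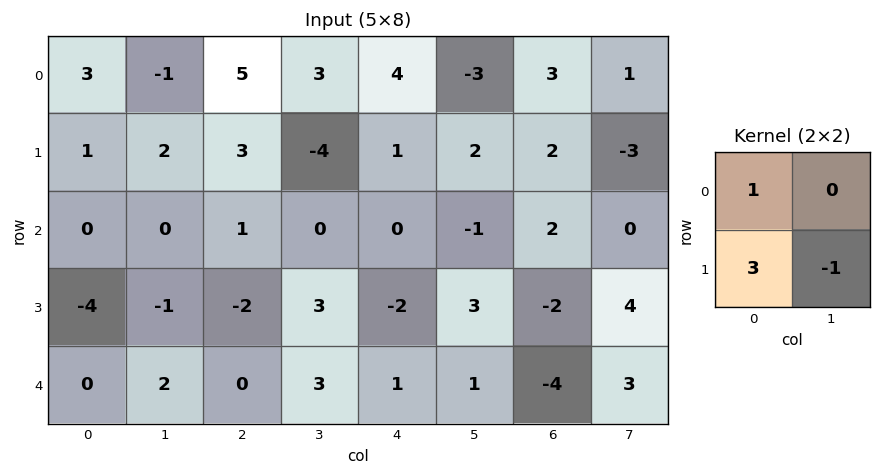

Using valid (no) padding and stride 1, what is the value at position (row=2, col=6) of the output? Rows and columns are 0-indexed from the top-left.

The receptive field on the input at this output position is [2 0 / -2 4]. Elementwise product with the kernel and sum: 2·1 + -2·3 + 4·-1.

-8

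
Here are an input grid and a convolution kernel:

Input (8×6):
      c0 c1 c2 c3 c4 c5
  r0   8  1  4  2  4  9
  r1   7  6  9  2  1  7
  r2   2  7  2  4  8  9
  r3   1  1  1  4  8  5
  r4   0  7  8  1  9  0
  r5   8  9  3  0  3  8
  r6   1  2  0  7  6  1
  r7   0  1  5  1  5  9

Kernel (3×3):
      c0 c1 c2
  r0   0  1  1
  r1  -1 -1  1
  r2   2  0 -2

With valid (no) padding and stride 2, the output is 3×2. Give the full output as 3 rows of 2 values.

Output[0,0]: The receptive field on the input at this output position is [8 1 4 / 7 6 9 / 2 7 2]. Elementwise product with the kernel and sum: 1·1 + 4·1 + 7·-1 + 6·-1 + 9·1 + 2·2 + 2·-2.
Output[0,1]: The receptive field on the input at this output position is [4 2 4 / 9 2 1 / 2 4 8]. Elementwise product with the kernel and sum: 2·1 + 4·1 + 9·-1 + 2·-1 + 1·1 + 2·2 + 8·-2.

1 -16
-8 13
3 -2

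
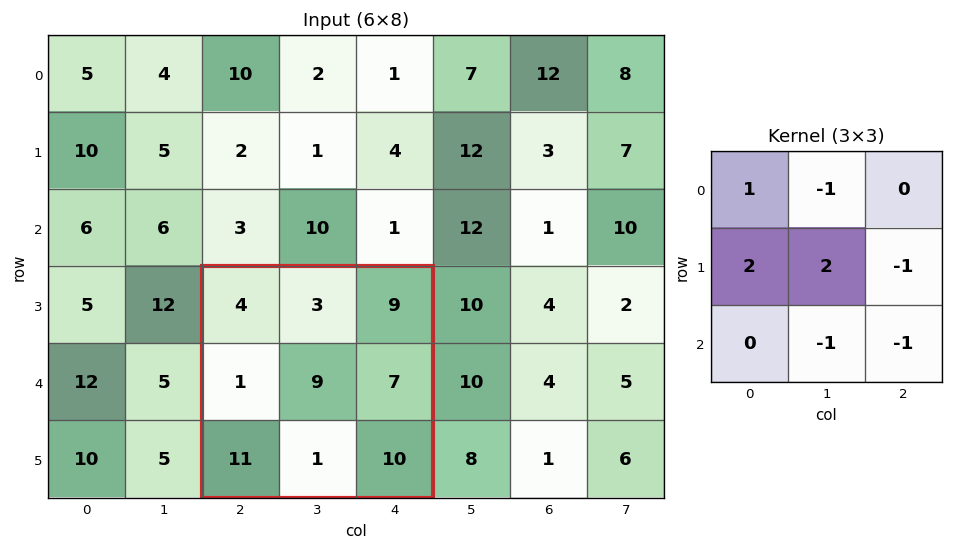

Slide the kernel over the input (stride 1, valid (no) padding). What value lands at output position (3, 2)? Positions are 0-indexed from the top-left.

The receptive field on the input at this output position is [4 3 9 / 1 9 7 / 11 1 10]. Elementwise product with the kernel and sum: 4·1 + 3·-1 + 1·2 + 9·2 + 7·-1 + 1·-1 + 10·-1.

3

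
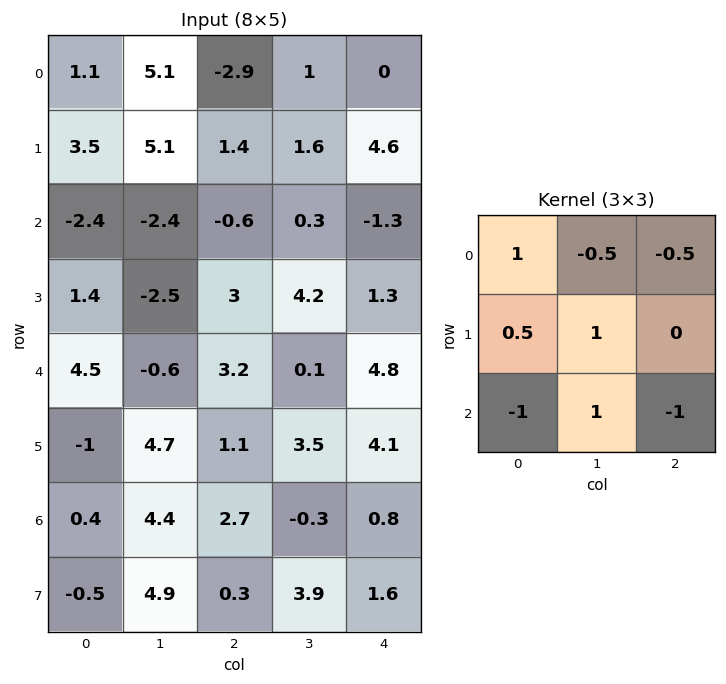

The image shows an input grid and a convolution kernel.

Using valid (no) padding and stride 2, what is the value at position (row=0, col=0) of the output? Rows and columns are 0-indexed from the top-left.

The receptive field on the input at this output position is [1.1 5.1 -2.9 / 3.5 5.1 1.4 / -2.4 -2.4 -0.6]. Elementwise product with the kernel and sum: 1.1·1 + 5.1·-0.5 + -2.9·-0.5 + 3.5·0.5 + 5.1·1 + -2.4·-1 + -2.4·1 + -0.6·-1.

7.45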